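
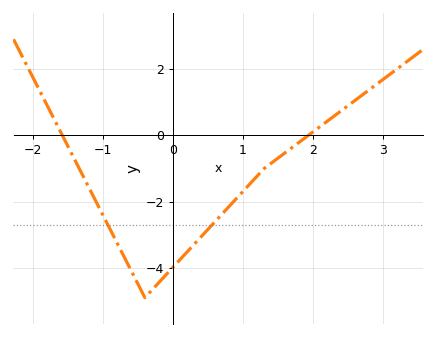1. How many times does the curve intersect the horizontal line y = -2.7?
2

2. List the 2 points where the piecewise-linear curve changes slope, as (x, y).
(-0.4, -4.9); (1.3, -1)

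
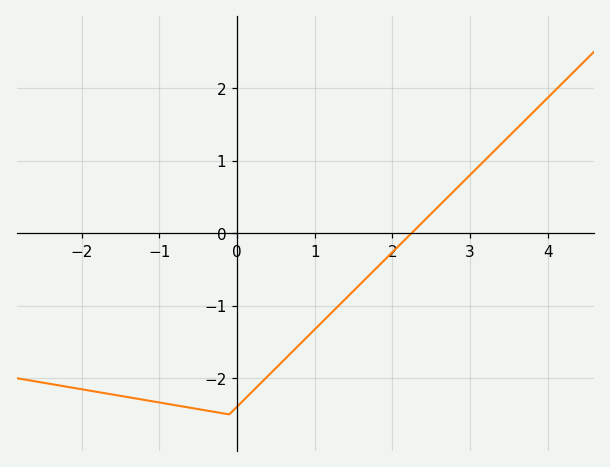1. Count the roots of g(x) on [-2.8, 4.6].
1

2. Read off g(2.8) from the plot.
0.6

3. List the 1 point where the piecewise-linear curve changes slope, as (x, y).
(-0.1, -2.5)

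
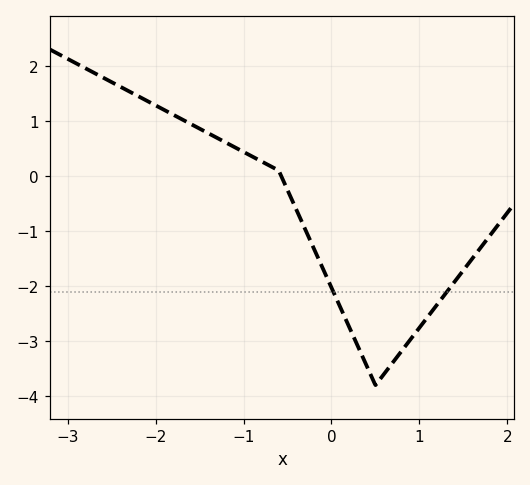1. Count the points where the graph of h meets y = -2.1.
2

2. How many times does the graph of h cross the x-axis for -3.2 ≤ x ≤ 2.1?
1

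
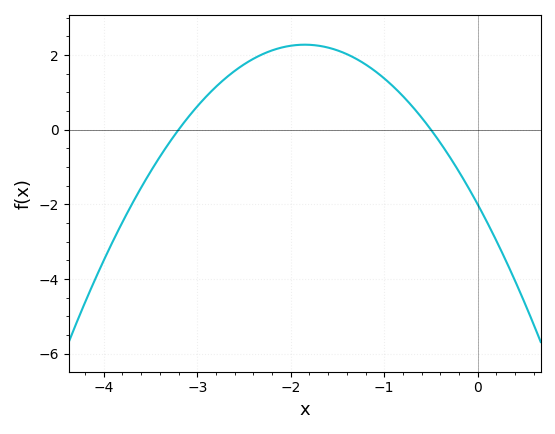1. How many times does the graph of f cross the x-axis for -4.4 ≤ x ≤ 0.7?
2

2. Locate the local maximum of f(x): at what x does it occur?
-1.85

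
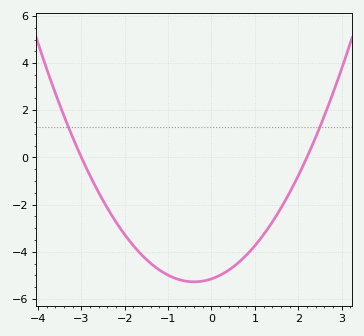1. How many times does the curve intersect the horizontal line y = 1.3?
2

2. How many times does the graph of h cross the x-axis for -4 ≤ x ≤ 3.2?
2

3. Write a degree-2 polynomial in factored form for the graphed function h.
y = 0.78(x + 3)(x - 2.2)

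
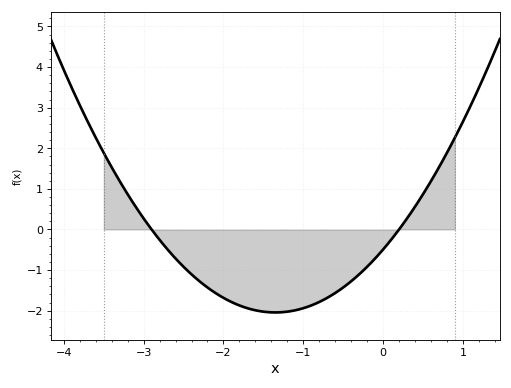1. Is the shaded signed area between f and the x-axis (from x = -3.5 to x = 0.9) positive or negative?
negative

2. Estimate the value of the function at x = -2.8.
-0.255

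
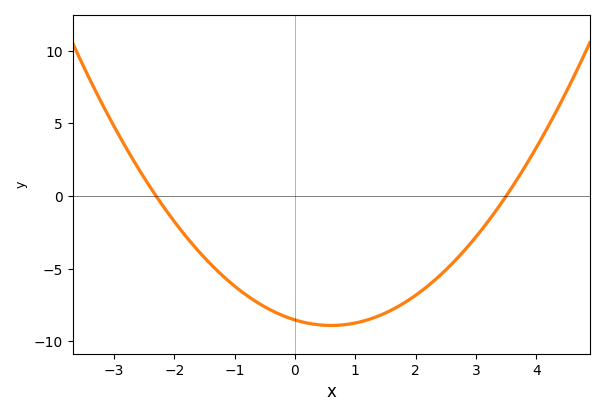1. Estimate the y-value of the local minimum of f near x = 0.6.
-8.91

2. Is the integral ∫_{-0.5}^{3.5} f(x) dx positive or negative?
negative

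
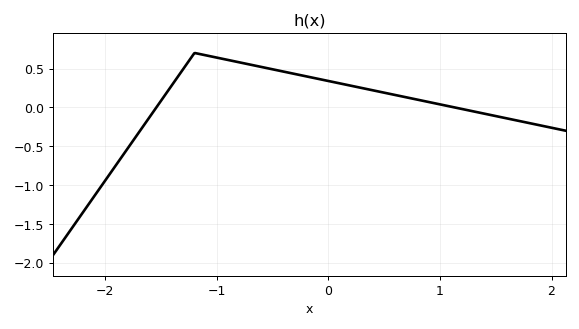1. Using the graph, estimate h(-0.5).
0.49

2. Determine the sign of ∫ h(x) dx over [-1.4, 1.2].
positive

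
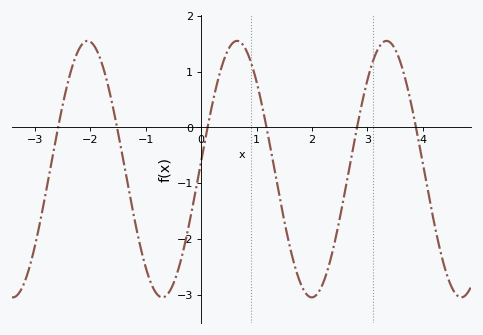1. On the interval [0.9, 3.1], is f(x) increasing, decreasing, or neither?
neither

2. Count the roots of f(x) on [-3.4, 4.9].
6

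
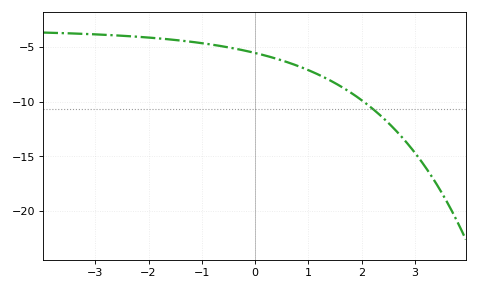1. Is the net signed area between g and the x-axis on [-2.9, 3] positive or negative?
negative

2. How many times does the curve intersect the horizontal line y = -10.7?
1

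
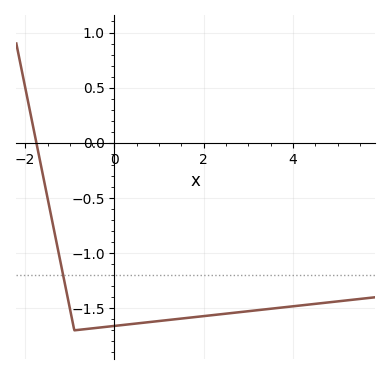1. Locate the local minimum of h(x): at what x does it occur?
-0.8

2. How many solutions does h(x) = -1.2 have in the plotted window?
1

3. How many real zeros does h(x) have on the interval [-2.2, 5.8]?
1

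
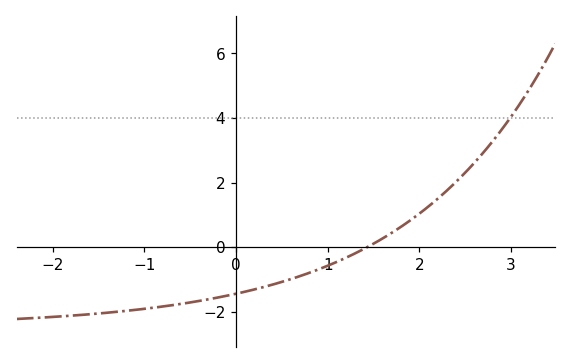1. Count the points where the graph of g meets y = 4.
1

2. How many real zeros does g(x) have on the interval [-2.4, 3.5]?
1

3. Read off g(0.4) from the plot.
-1.2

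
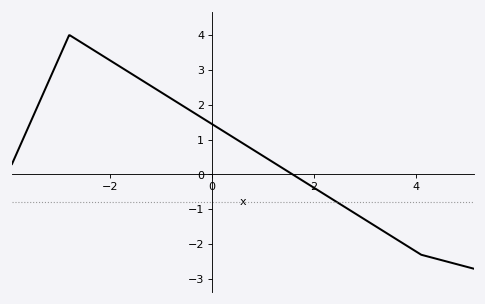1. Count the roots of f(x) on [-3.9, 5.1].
1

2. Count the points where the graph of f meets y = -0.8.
1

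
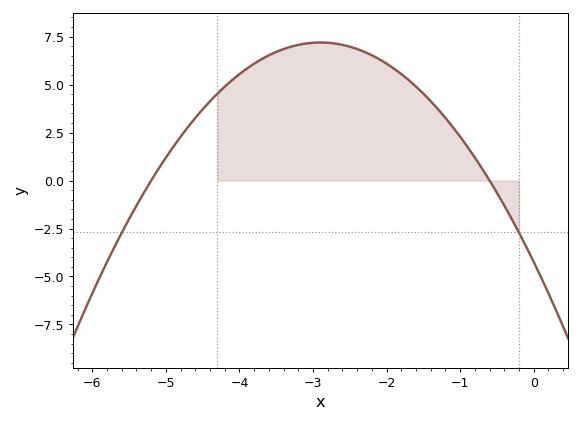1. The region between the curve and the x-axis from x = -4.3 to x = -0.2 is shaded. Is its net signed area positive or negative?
positive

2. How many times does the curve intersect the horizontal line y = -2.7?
2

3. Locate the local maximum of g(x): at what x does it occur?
-2.9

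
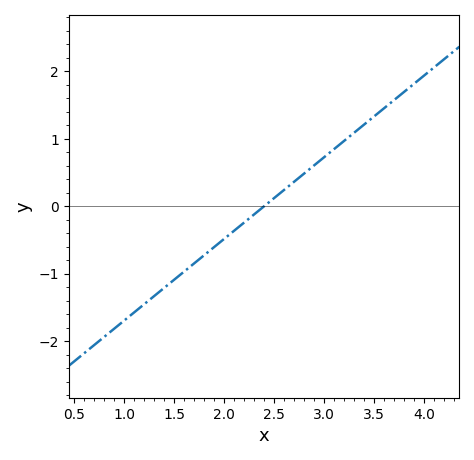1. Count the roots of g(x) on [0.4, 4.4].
1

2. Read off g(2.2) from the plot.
-0.2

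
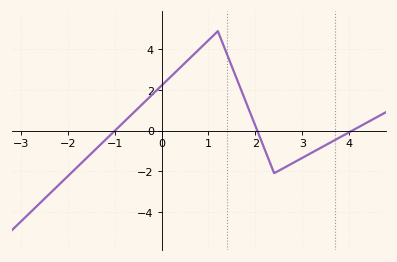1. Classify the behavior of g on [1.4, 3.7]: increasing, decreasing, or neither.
neither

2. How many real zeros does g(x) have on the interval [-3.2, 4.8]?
3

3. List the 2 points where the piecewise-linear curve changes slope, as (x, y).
(1.2, 4.9); (2.4, -2.1)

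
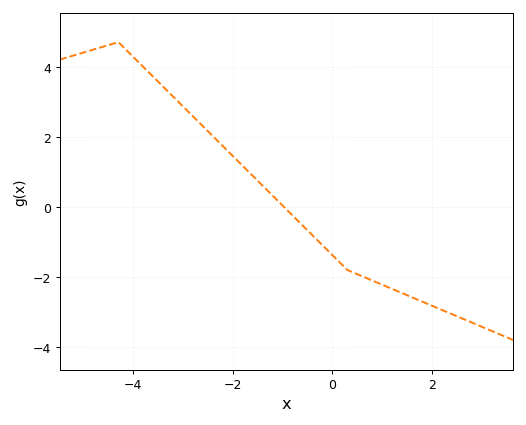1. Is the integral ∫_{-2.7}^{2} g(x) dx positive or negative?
negative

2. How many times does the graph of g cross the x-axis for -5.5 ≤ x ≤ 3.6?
1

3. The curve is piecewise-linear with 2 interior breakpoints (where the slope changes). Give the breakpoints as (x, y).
(-4.3, 4.7); (0.3, -1.8)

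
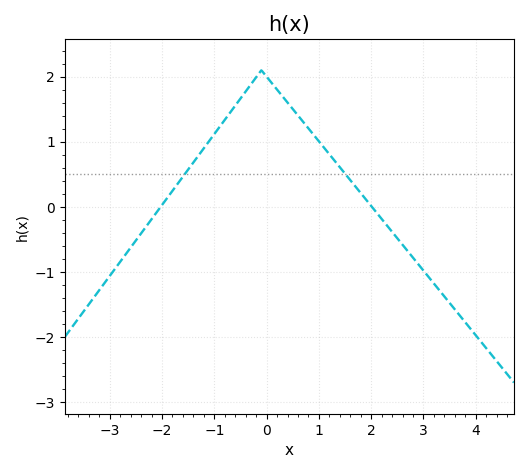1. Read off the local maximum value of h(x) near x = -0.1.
2.1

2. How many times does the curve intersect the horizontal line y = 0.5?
2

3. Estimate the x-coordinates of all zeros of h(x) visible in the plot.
-2, 2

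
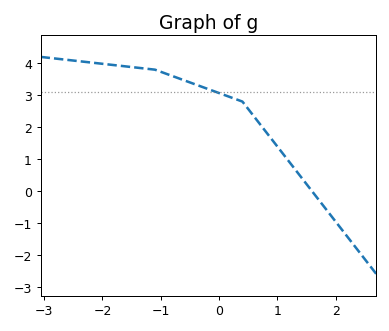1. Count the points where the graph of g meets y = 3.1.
1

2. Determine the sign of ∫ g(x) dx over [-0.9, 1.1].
positive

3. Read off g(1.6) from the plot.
0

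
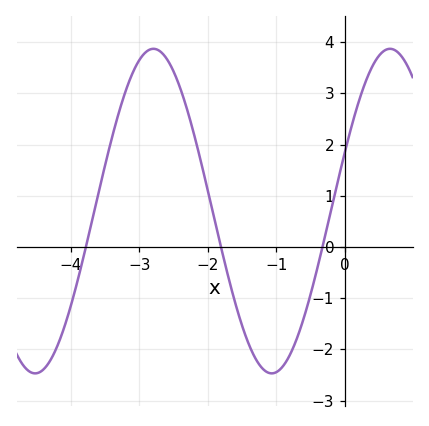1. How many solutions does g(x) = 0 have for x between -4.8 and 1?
3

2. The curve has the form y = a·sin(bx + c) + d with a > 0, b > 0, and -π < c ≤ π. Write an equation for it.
y = 3.17sin(1.8x + 0.37) + 0.7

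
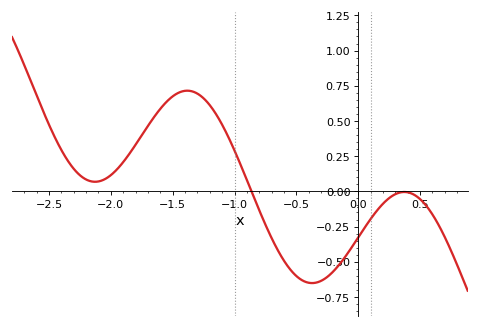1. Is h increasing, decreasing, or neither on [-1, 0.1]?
neither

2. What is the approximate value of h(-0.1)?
-0.459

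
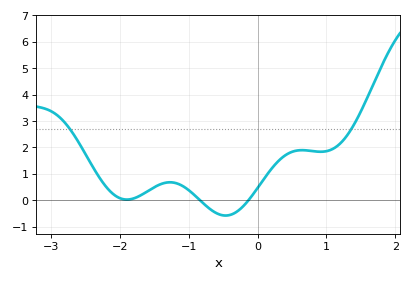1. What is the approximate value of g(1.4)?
2.9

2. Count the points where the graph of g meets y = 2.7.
2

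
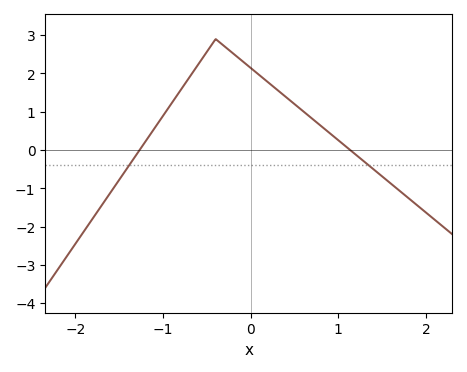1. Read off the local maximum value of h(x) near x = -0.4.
2.9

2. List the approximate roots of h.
-1.27, 1.14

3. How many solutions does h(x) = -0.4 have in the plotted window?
2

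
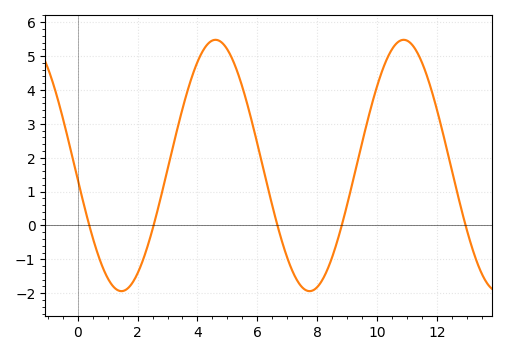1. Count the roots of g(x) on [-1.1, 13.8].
5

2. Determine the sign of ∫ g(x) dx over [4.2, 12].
positive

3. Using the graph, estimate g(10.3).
4.9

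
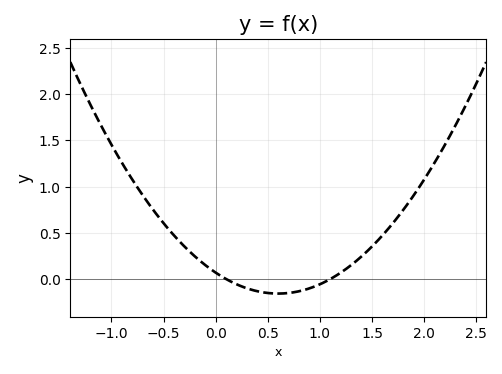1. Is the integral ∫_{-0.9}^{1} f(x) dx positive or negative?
positive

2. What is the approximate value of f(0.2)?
-0.057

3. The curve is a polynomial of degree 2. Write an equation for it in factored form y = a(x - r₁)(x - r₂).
y = 0.63(x - 0.1)(x - 1.1)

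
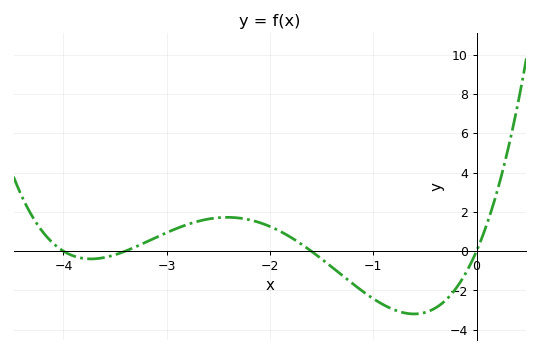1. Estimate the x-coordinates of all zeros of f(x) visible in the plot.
-4, -3.4, -1.6, 0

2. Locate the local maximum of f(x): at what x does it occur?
-2.41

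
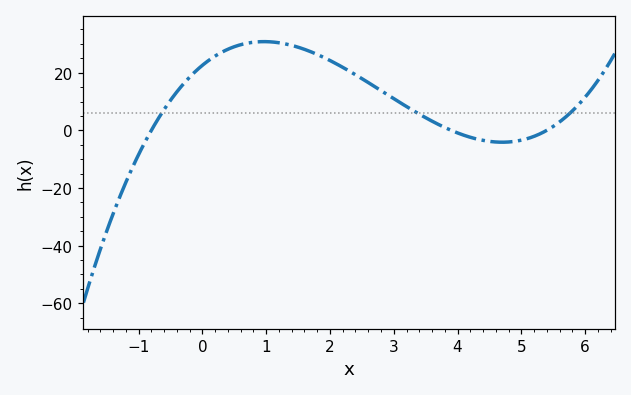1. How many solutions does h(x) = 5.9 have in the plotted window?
3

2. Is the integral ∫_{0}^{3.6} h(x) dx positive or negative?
positive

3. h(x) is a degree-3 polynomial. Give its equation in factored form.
y = 1.34(x + 0.8)(x - 3.9)(x - 5.4)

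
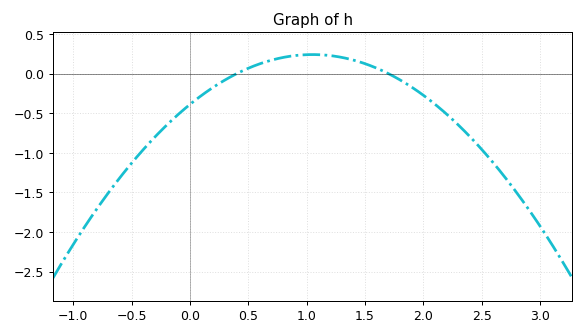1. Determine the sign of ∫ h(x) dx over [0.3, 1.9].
positive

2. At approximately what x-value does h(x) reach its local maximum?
1.05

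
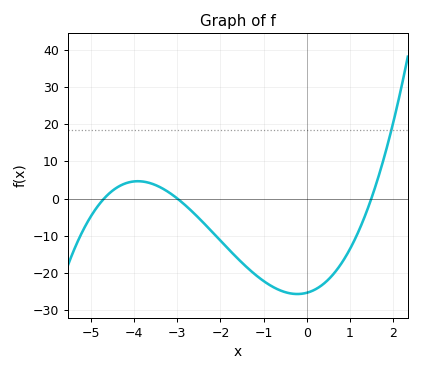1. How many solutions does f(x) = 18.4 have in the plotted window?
1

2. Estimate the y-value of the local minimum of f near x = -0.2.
-26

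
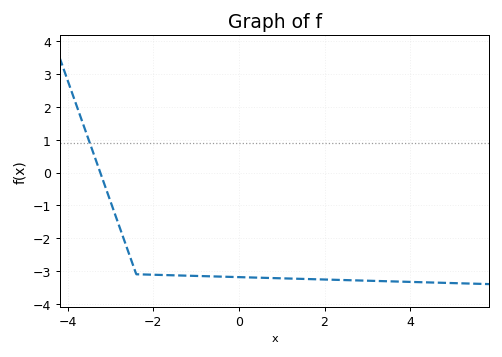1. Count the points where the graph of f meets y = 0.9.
1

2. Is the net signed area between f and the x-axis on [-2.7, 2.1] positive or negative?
negative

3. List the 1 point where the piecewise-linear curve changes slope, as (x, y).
(-2.4, -3.1)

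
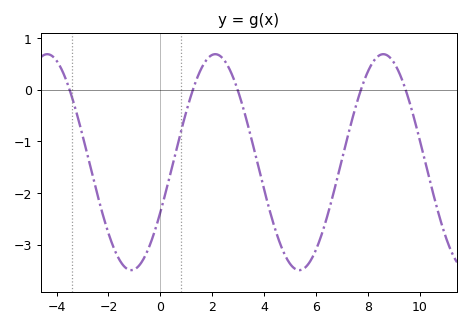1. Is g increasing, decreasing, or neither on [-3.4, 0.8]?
neither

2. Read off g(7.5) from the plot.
-0.379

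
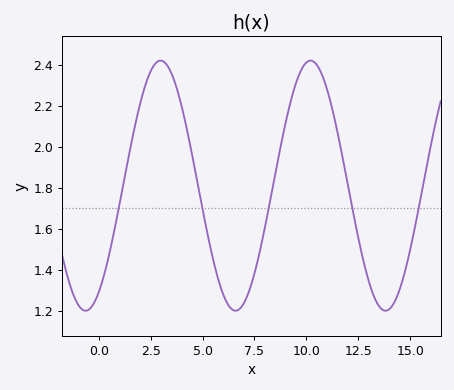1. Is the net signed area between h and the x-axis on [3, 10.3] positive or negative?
positive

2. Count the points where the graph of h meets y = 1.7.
5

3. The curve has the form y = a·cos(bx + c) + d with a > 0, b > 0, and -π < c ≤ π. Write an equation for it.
y = 0.61cos(0.87x - 2.6) + 1.81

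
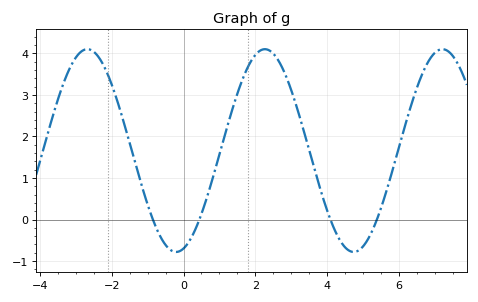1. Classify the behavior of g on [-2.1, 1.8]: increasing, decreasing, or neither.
neither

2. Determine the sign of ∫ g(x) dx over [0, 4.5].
positive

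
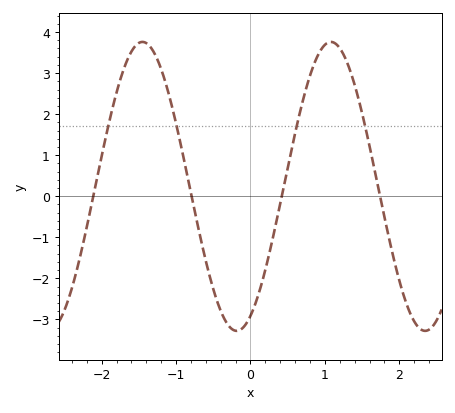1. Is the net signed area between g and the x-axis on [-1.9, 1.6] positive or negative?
positive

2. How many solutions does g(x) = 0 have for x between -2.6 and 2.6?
4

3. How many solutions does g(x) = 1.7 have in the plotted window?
4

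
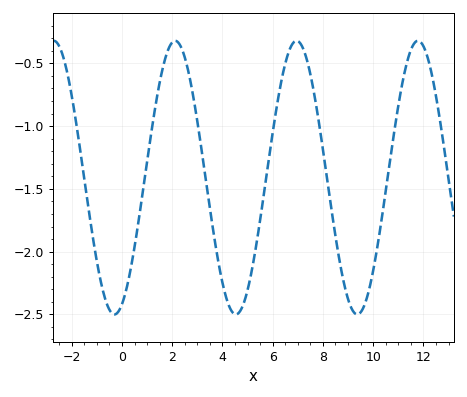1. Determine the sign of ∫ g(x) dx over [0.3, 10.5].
negative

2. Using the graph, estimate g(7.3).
-0.431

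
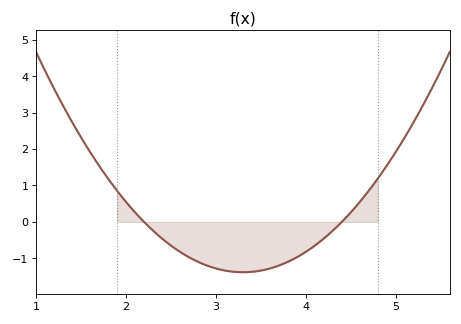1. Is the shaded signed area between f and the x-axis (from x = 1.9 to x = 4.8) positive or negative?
negative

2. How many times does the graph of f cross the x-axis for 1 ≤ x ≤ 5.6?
2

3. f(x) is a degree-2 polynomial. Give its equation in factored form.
y = 1.14(x - 2.2)(x - 4.4)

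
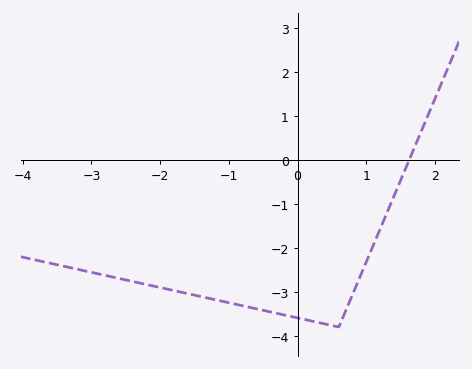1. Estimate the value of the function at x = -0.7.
-3.35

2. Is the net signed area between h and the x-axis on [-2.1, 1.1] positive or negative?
negative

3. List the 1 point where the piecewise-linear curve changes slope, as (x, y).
(0.6, -3.8)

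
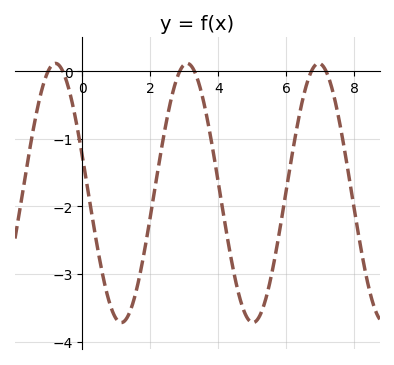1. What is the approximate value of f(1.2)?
-3.7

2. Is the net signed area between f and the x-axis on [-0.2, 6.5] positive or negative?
negative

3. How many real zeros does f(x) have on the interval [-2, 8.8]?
6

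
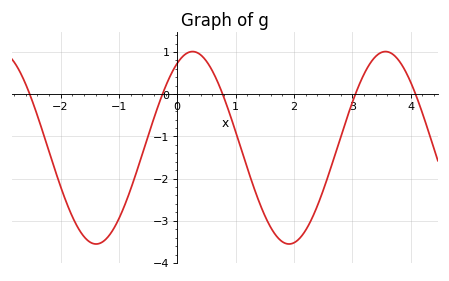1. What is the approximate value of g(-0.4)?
-0.6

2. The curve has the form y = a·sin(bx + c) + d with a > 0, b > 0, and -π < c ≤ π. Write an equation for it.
y = 2.28sin(1.9x + 1.1) - 1.27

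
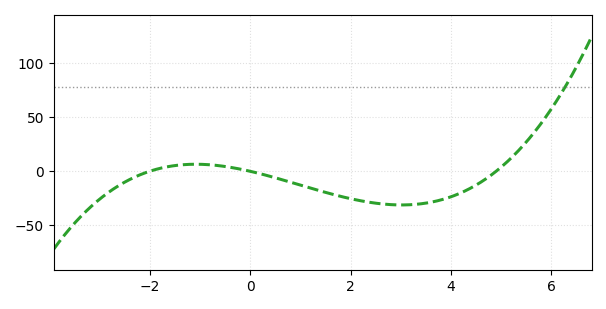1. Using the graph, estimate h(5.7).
38.3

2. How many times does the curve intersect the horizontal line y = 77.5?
1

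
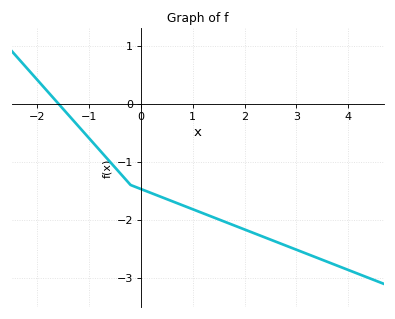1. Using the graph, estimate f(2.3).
-2.27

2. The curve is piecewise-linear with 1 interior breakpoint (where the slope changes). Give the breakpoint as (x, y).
(-0.2, -1.4)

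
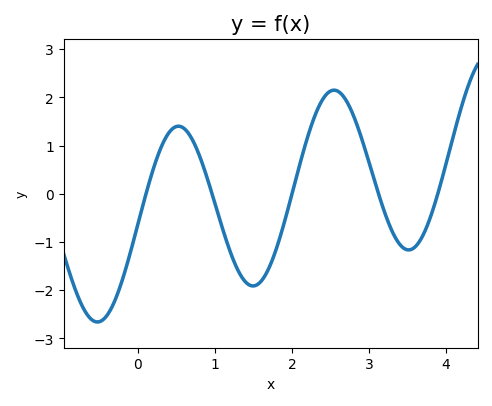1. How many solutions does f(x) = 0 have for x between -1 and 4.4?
5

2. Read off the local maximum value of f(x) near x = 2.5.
2.1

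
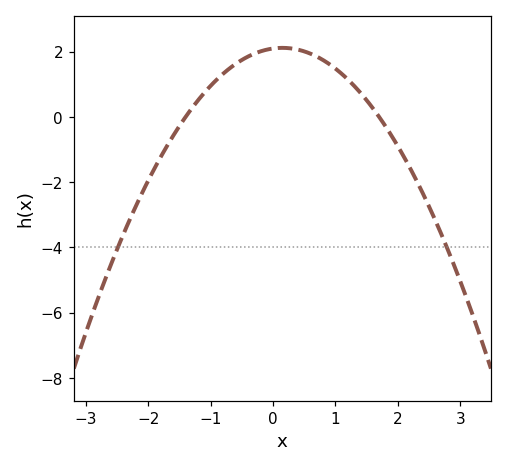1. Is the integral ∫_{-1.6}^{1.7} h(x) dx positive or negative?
positive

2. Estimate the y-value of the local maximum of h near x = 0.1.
2.2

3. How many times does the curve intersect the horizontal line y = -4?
2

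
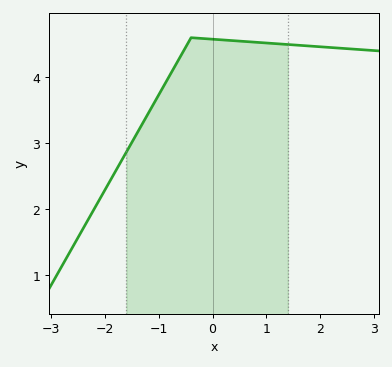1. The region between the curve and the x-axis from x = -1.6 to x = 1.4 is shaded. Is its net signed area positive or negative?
positive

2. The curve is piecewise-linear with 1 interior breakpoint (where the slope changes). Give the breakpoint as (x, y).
(-0.4, 4.6)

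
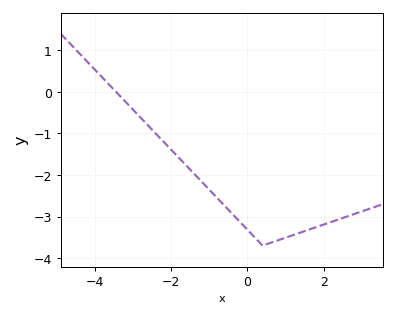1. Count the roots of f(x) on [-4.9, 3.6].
1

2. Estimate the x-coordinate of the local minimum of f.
0.4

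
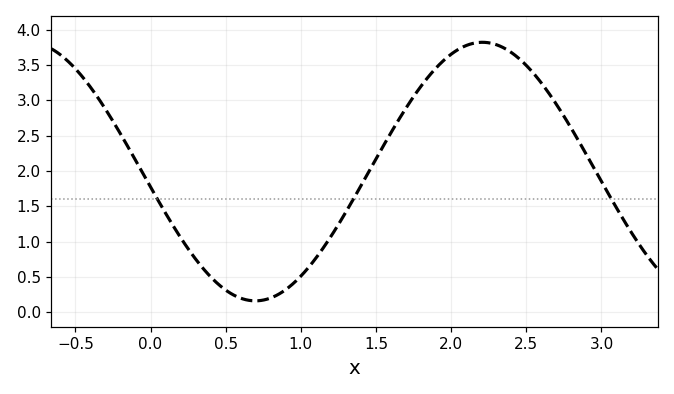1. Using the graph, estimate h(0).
1.75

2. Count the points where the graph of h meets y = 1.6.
3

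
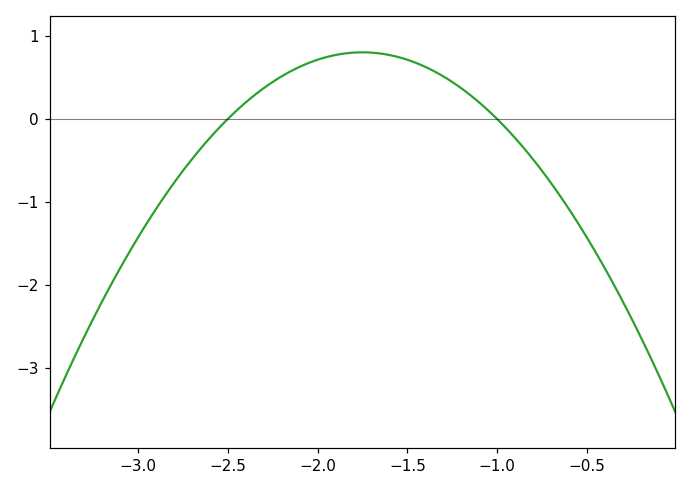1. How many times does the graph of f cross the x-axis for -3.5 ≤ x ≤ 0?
2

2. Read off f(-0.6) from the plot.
-1.1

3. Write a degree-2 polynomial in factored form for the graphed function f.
y = -1.43(x + 2.5)(x + 1)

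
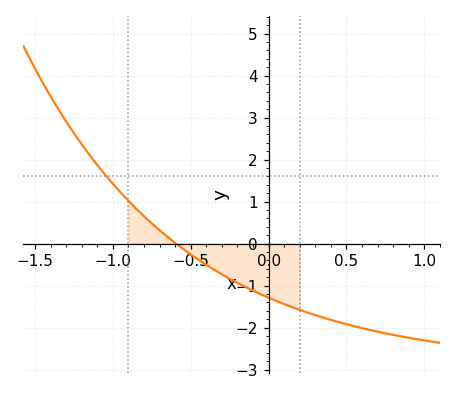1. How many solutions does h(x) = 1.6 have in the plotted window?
1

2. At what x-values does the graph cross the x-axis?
-0.6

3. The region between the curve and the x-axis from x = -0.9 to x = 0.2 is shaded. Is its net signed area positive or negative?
negative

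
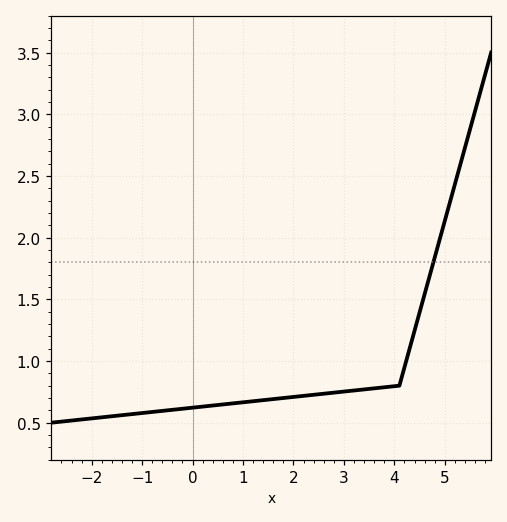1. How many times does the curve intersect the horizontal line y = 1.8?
1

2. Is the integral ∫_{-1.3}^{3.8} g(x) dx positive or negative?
positive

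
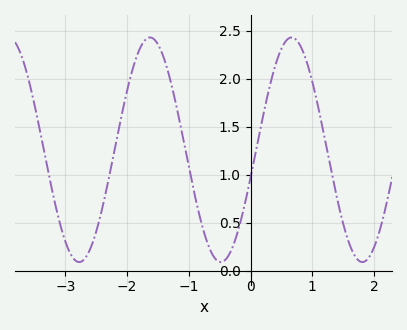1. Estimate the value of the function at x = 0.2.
1.6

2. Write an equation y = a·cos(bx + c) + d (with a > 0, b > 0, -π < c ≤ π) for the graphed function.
y = 1.17cos(2.74x - 1.82) + 1.26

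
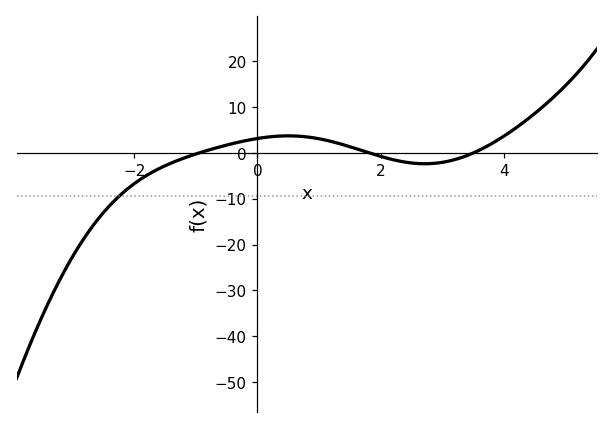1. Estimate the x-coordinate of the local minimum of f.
2.72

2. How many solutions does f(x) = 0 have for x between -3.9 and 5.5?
3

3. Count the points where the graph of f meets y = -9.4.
1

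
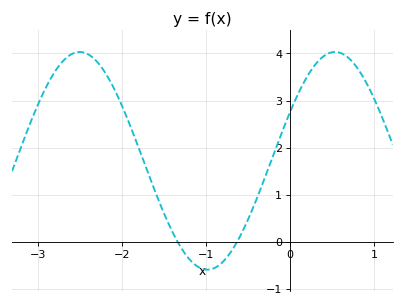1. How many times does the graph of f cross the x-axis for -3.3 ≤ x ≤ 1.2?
2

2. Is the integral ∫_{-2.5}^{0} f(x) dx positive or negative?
positive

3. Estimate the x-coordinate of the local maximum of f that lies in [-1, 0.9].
0.5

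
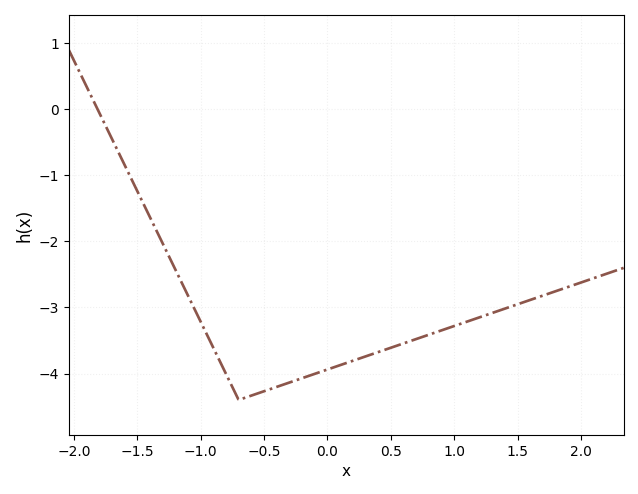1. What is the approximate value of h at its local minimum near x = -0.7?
-4.4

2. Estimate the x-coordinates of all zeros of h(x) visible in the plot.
-1.81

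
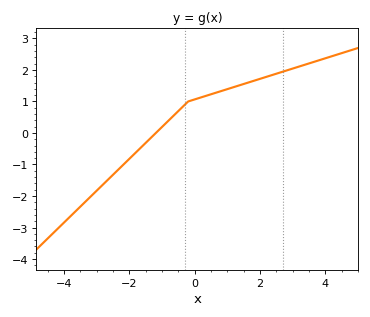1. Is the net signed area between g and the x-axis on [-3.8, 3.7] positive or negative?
positive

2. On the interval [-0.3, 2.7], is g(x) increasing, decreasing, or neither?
increasing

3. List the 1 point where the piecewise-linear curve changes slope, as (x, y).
(-0.2, 1)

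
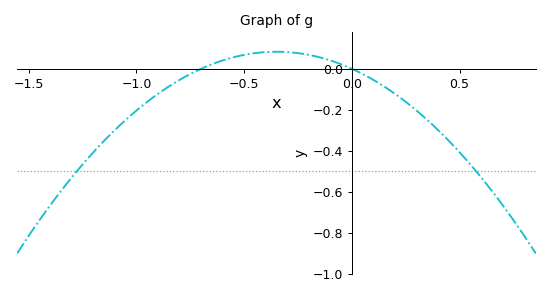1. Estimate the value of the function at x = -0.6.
0.041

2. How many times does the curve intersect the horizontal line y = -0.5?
2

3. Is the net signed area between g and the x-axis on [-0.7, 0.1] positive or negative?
positive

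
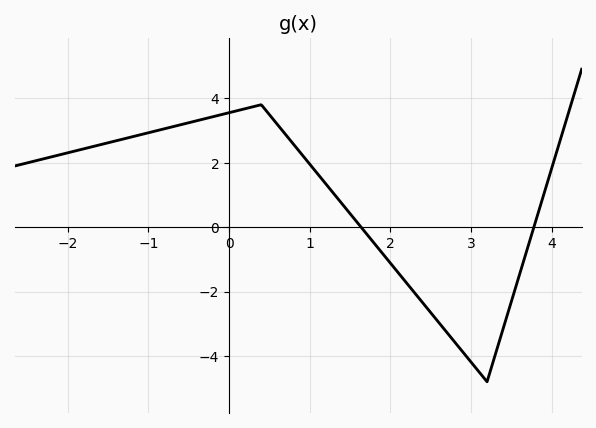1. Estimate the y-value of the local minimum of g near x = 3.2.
-4.8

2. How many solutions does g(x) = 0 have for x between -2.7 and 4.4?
2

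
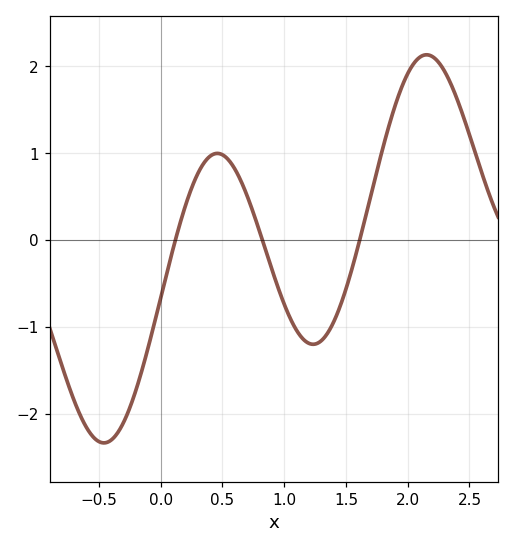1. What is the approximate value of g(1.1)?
-1.04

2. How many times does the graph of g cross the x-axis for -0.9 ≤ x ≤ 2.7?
3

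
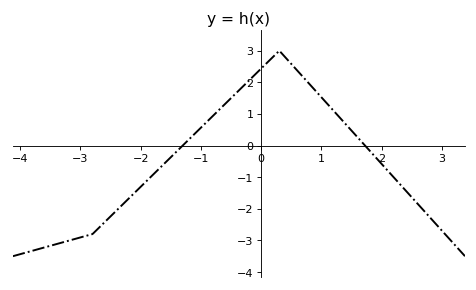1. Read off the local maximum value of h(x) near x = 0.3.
3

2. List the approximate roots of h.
-1.4, 1.8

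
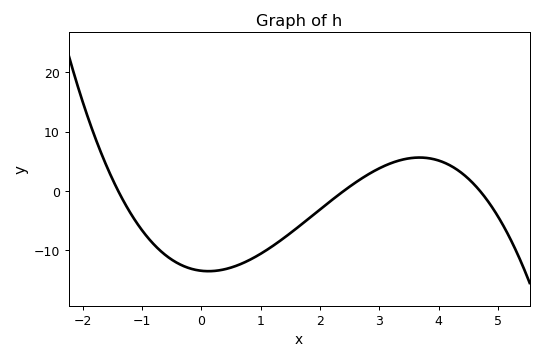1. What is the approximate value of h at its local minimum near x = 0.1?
-13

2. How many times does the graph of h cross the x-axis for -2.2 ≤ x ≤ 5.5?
3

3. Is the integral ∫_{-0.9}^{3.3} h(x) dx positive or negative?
negative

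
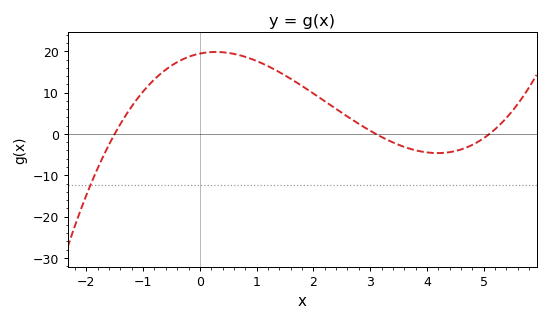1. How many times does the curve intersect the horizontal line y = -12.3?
1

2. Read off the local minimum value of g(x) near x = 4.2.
-5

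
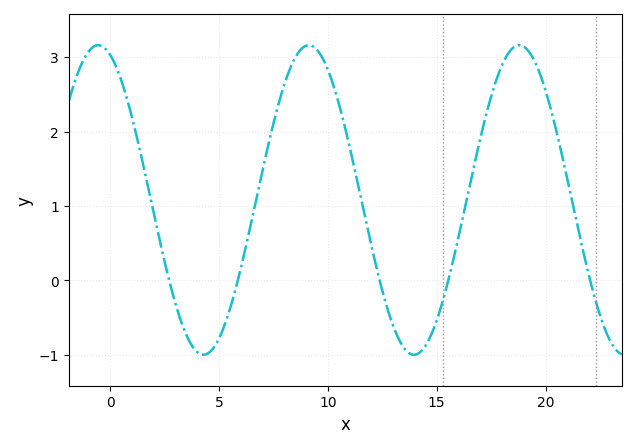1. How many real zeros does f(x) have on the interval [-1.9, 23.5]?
5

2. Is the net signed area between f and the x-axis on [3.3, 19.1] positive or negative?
positive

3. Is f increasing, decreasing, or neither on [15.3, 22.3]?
neither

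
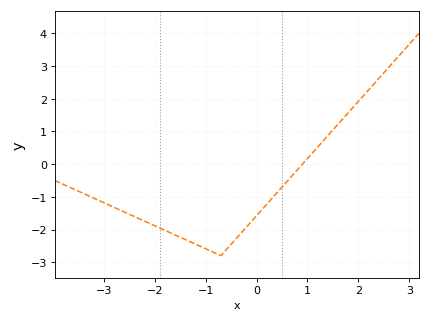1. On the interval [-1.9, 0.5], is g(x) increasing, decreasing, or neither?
neither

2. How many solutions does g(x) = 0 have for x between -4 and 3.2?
1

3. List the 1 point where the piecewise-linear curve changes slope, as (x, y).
(-0.7, -2.8)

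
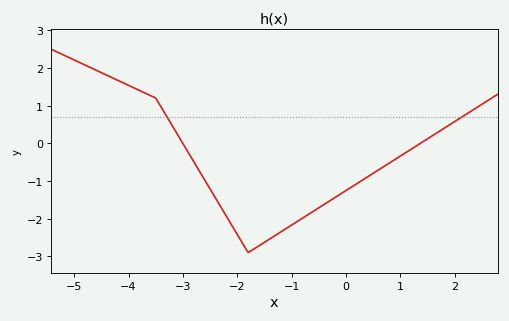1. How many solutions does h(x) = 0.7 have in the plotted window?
2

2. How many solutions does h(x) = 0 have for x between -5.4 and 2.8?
2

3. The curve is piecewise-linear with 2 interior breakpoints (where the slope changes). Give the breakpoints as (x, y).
(-3.5, 1.2); (-1.8, -2.9)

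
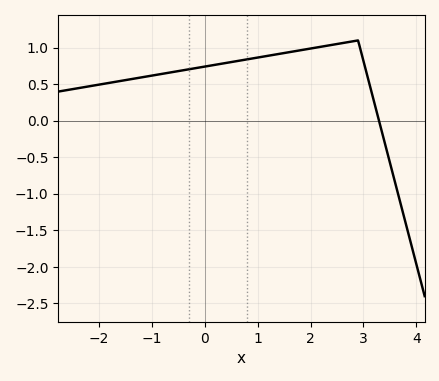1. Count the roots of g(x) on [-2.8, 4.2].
1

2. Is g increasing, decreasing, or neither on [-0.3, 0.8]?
increasing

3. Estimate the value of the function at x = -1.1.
0.606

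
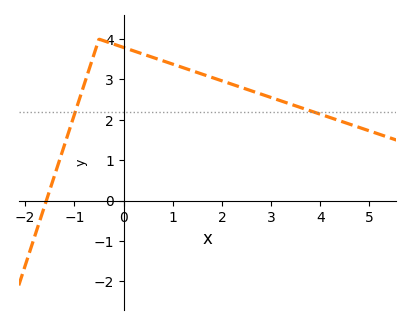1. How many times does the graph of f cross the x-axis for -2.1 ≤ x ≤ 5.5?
1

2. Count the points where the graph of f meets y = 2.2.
2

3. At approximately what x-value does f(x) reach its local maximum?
-0.499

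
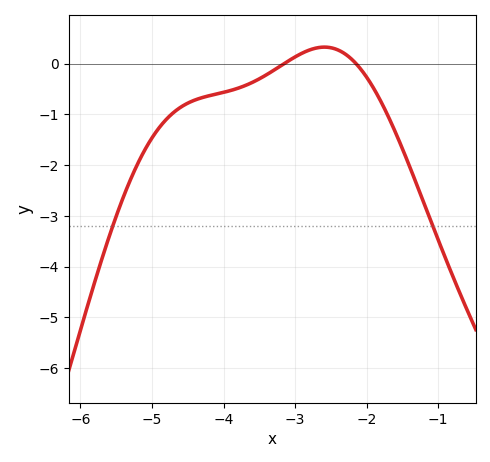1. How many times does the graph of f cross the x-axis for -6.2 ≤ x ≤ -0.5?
2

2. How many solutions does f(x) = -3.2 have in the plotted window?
2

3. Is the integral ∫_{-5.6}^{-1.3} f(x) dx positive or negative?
negative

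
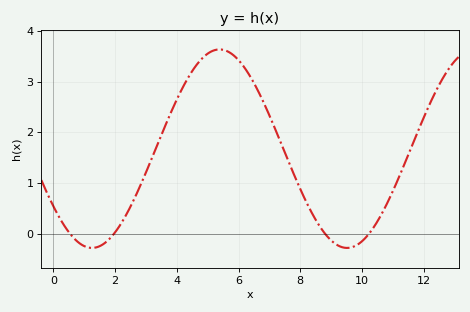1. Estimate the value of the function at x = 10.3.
0.1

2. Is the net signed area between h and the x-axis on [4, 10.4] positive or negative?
positive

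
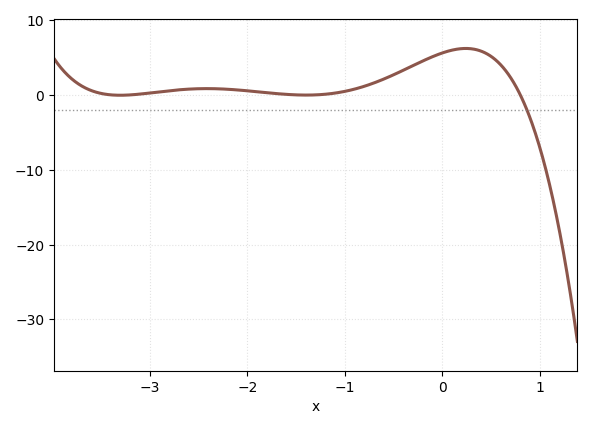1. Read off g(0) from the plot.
6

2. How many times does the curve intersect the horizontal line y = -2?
1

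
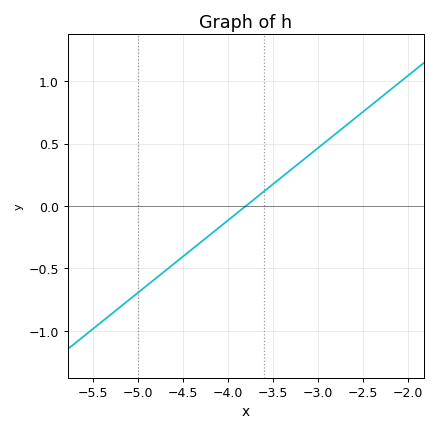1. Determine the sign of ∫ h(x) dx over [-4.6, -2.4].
positive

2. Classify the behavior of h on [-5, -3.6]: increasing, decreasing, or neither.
increasing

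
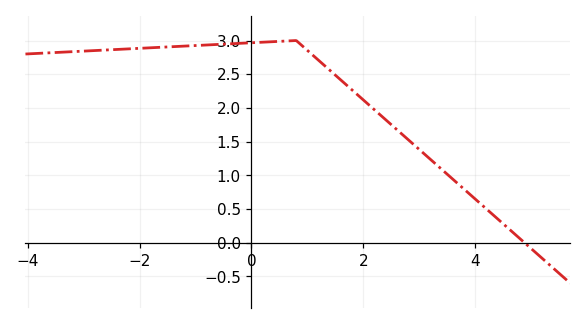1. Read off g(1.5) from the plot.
2.49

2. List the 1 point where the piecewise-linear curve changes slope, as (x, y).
(0.8, 3)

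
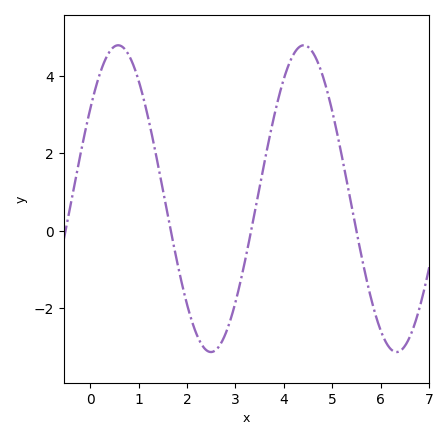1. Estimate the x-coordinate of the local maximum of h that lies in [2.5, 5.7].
4.4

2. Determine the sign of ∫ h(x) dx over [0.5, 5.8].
positive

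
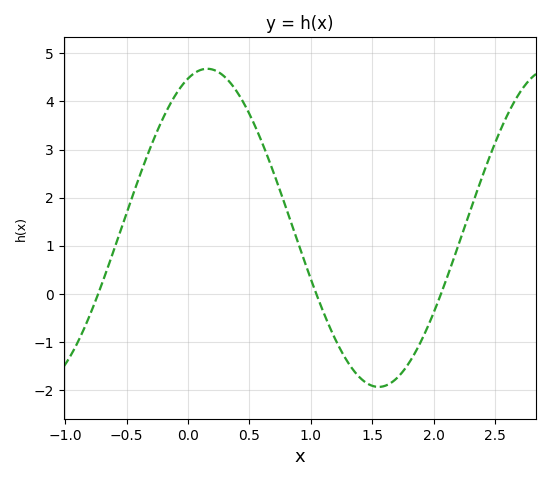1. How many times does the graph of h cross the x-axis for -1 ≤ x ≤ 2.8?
3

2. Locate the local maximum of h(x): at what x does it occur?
0.2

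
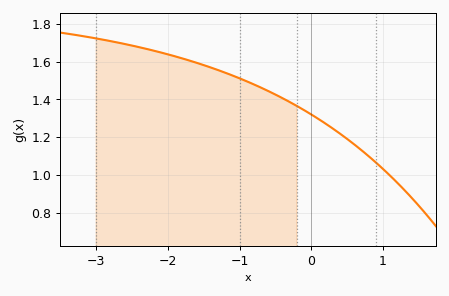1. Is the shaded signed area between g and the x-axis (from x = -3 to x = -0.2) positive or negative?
positive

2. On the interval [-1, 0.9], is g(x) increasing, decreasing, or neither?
decreasing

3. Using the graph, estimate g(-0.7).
1.46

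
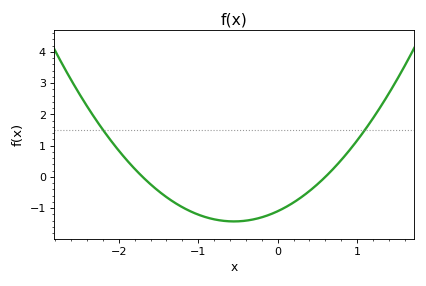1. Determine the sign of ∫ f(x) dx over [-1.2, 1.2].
negative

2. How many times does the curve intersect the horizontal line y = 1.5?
2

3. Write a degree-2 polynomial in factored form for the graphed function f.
y = 1.08(x + 1.7)(x - 0.6)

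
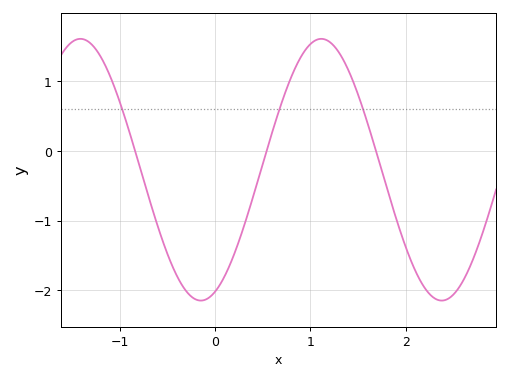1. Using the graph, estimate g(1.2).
1.57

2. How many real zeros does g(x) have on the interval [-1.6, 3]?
3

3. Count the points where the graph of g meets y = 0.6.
3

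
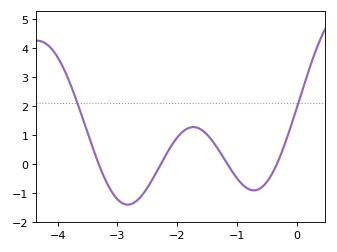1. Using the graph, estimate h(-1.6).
1.19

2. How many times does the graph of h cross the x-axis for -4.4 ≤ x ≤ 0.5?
4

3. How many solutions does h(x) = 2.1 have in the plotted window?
2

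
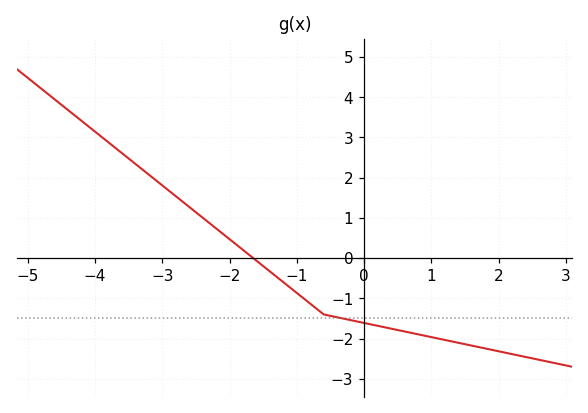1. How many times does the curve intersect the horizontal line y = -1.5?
1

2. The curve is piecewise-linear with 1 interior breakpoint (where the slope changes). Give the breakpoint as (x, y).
(-0.6, -1.4)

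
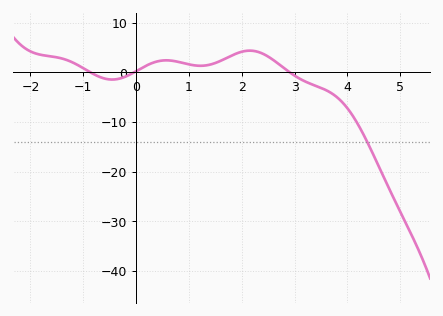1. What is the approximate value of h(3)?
-1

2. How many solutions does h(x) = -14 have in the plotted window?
1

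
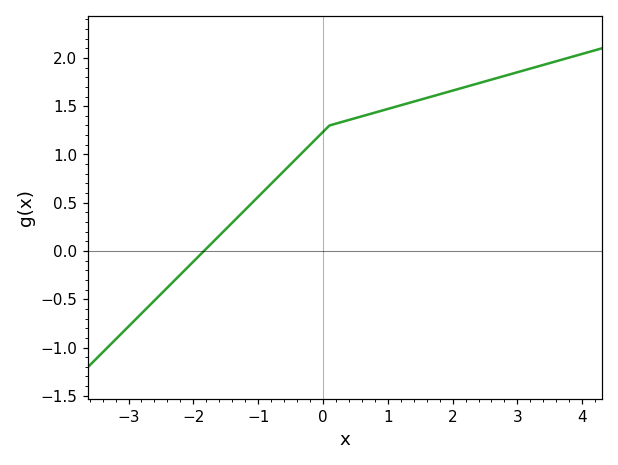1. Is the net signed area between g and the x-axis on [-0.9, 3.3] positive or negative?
positive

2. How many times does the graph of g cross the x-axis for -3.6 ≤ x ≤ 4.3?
1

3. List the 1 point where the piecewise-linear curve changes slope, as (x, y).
(0.1, 1.3)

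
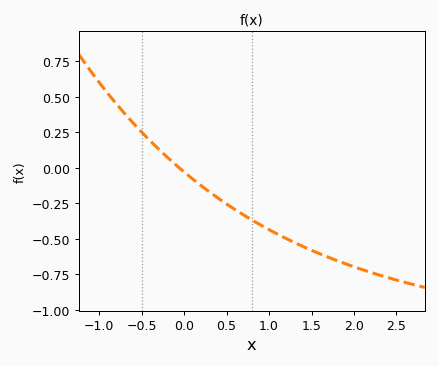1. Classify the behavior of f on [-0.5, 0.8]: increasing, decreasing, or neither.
decreasing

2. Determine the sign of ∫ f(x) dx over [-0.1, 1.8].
negative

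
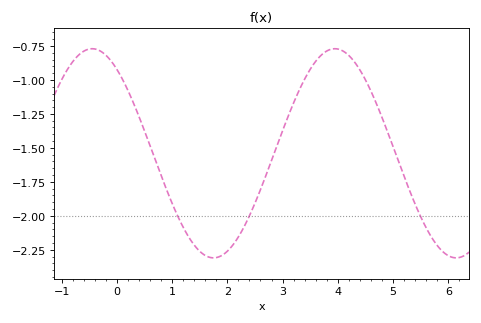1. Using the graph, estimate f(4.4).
-0.92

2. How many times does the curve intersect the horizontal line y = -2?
3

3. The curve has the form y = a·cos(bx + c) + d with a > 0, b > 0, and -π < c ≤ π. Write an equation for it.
y = 0.77cos(1.4x + 0.64) - 1.54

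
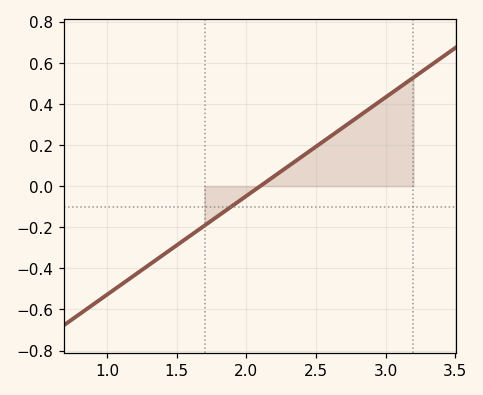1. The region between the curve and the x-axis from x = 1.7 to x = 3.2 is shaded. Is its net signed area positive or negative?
positive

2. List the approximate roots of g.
2.1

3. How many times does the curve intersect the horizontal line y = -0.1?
1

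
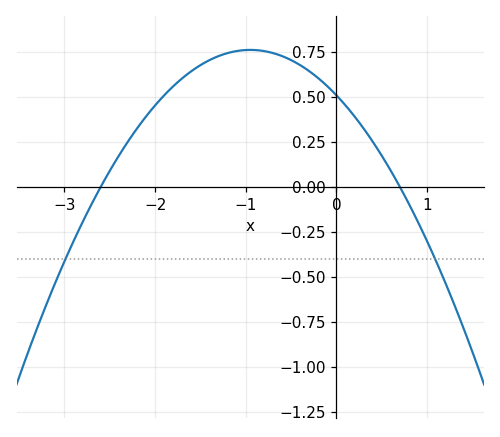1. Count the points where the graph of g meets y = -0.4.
2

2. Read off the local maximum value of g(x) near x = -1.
0.762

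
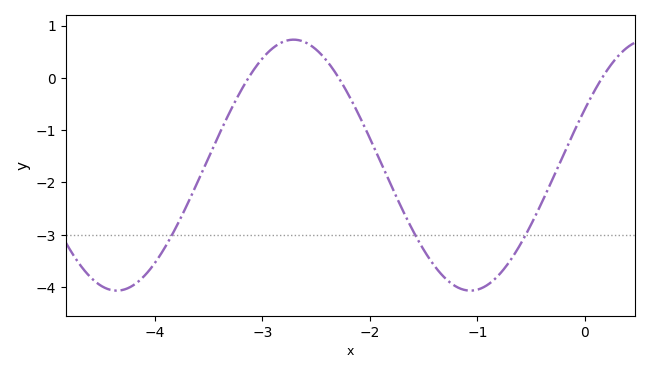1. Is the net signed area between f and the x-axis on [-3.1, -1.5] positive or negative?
negative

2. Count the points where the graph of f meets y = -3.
3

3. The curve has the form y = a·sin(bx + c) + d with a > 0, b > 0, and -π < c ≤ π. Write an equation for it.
y = 2.4sin(1.91x + 0.462) - 1.67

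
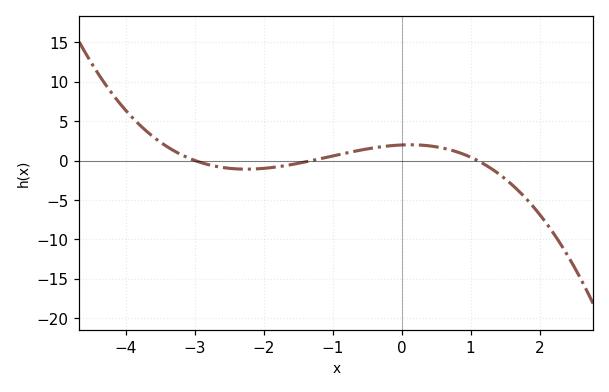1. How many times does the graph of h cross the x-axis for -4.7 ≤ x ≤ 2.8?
3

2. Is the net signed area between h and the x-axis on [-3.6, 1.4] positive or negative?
positive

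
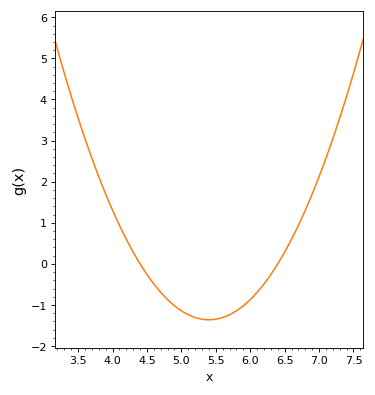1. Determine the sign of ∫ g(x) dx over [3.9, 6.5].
negative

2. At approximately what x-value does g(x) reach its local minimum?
5.4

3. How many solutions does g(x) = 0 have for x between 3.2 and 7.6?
2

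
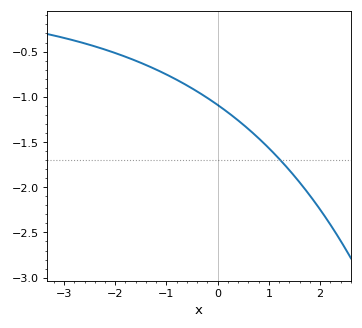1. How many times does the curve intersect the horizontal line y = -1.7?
1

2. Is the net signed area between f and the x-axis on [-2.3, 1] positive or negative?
negative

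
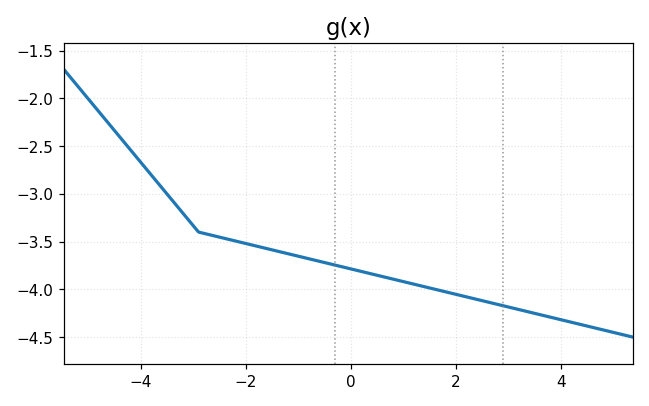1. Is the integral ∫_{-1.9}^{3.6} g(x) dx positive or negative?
negative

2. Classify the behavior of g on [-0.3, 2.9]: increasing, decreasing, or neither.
decreasing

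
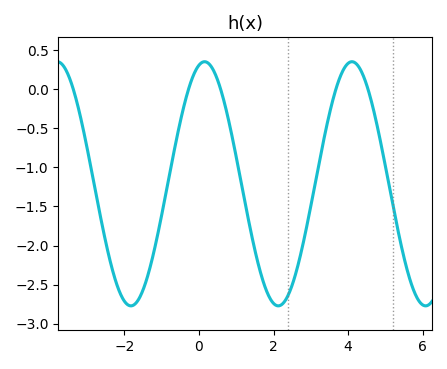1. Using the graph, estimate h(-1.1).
-1.84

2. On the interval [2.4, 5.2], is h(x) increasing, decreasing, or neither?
neither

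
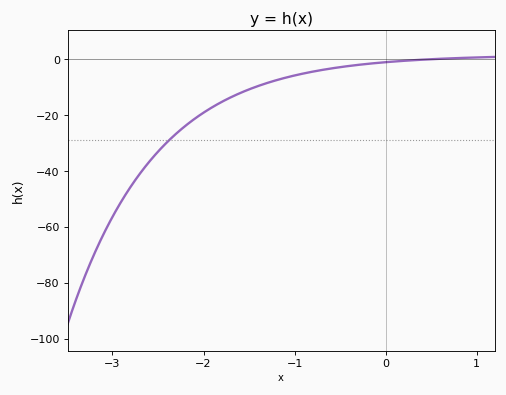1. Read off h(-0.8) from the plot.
-4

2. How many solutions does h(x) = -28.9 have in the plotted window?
1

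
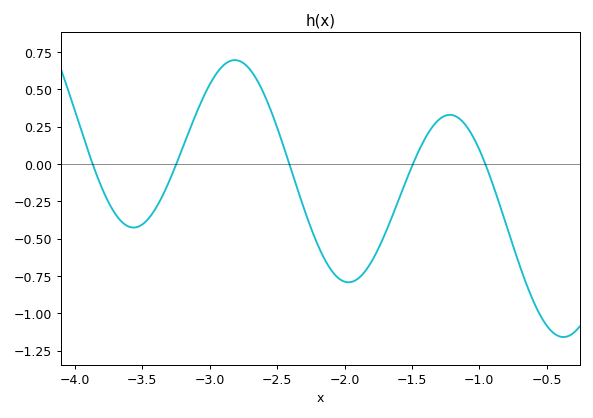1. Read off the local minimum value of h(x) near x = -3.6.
-0.45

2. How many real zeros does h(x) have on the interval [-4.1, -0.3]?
5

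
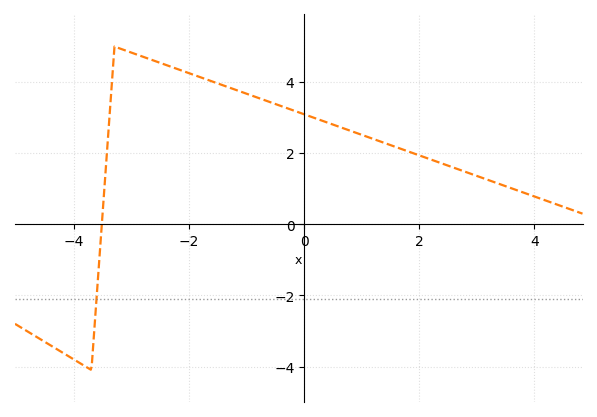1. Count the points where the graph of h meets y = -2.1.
1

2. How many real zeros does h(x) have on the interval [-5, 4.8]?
1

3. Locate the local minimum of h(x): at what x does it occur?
-3.8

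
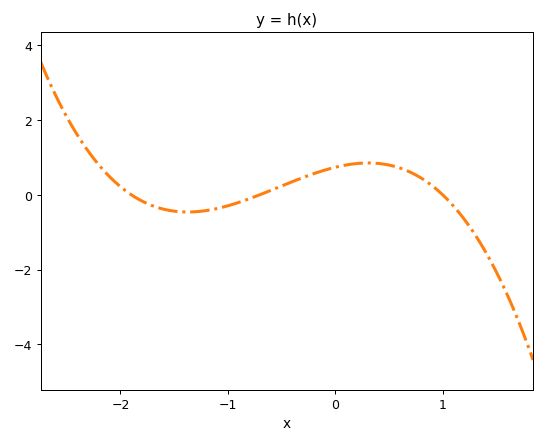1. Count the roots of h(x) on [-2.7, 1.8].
3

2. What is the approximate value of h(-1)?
-0.297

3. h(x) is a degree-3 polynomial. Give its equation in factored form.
y = -0.55(x + 1.9)(x + 0.7)(x - 1)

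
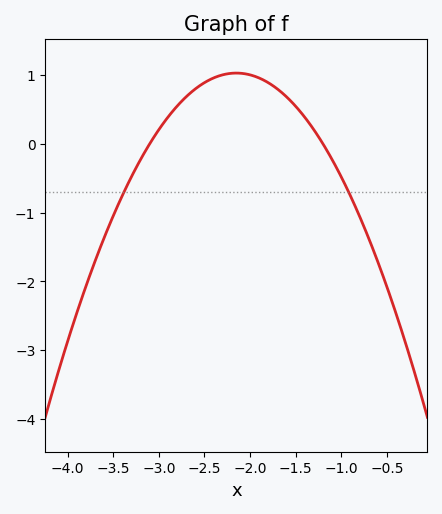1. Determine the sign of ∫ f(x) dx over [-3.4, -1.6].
positive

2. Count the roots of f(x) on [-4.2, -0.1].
2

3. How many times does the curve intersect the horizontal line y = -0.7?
2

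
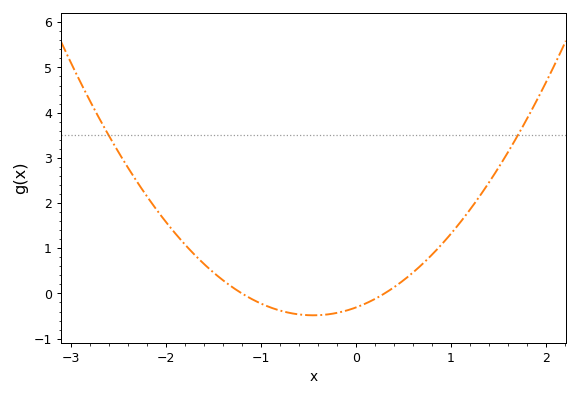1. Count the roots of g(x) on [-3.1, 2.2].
2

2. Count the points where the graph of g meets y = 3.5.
2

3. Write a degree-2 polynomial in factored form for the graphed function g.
y = 0.86(x + 1.2)(x - 0.3)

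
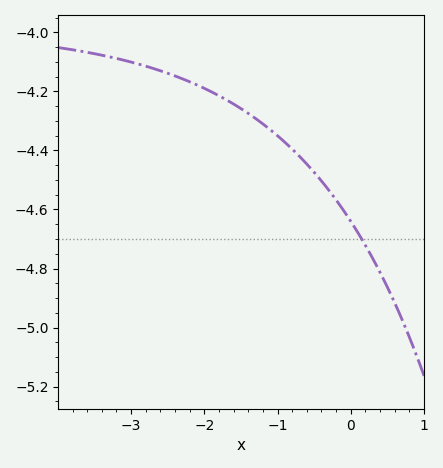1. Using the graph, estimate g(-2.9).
-4.1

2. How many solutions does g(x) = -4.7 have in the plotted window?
1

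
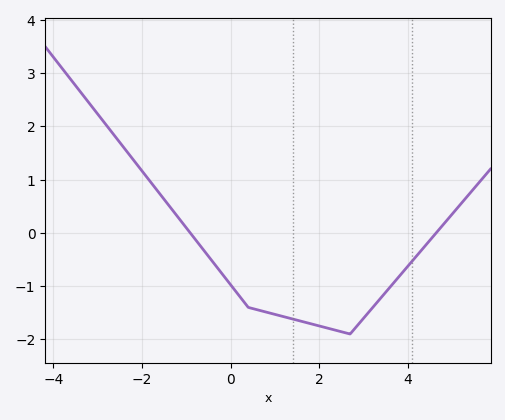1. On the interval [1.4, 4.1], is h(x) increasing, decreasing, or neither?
neither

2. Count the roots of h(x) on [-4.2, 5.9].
2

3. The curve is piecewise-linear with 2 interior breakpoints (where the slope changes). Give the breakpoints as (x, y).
(0.4, -1.4); (2.7, -1.9)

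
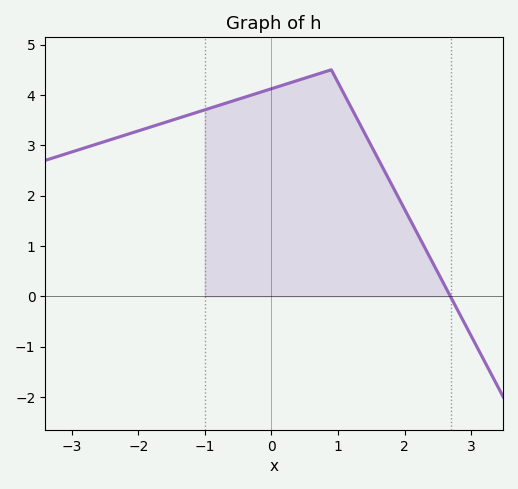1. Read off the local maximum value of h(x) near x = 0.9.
4.5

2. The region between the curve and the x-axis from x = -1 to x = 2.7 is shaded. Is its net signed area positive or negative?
positive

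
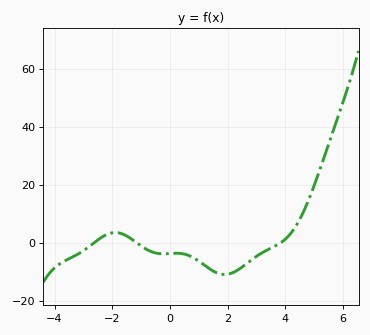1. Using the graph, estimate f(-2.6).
0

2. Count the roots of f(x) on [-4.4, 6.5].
3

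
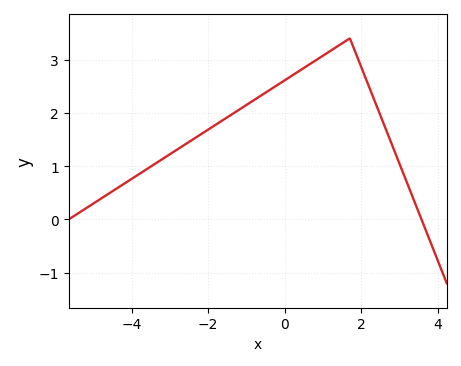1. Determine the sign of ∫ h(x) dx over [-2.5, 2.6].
positive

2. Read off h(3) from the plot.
1.03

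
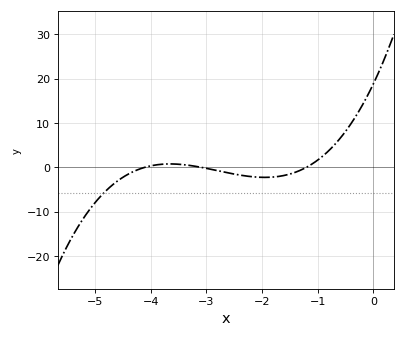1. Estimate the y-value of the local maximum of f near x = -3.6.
0.746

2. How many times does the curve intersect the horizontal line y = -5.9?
1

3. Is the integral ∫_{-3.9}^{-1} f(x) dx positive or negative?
negative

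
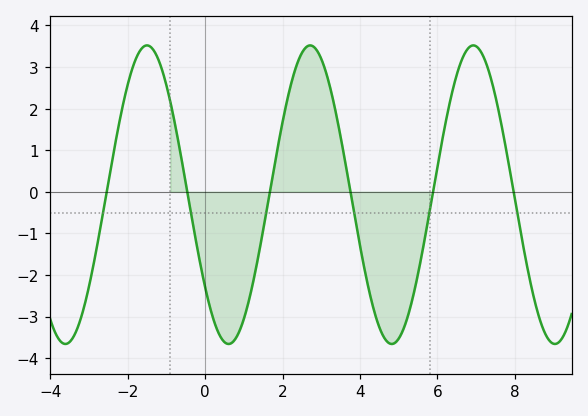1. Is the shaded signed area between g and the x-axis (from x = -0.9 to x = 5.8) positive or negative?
negative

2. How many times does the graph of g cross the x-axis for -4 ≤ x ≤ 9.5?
6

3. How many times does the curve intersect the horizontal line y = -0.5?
6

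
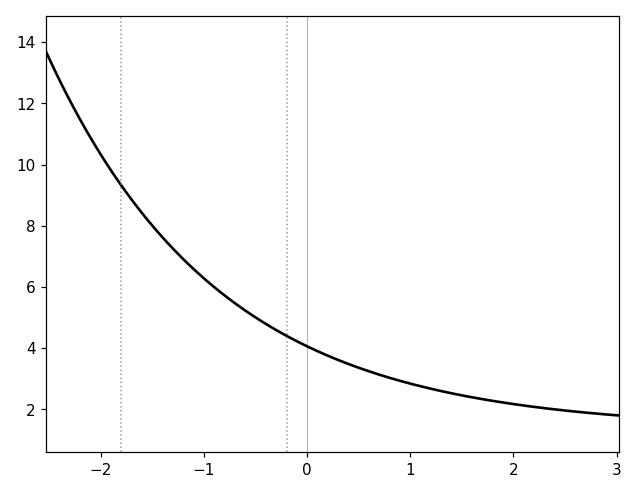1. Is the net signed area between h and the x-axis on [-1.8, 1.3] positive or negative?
positive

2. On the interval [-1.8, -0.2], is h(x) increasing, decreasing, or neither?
decreasing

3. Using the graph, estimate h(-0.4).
4.79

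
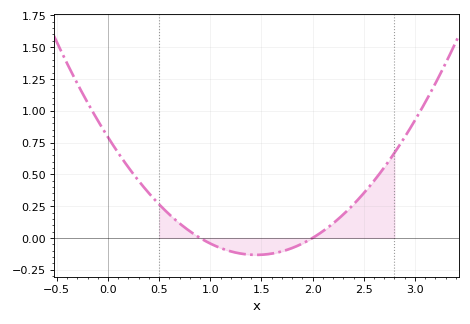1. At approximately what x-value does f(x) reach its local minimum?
1.45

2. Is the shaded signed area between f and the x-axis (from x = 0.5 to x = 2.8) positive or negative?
positive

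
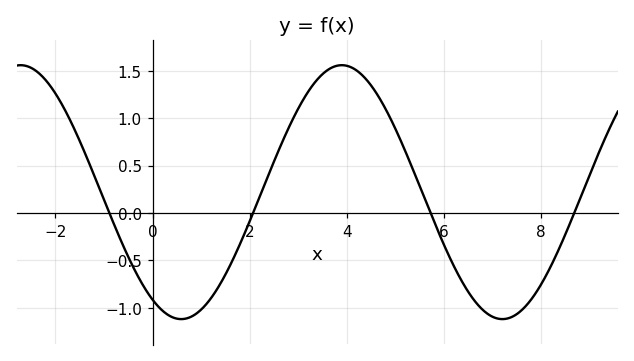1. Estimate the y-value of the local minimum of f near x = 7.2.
-1.1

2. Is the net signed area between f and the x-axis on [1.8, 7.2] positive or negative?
positive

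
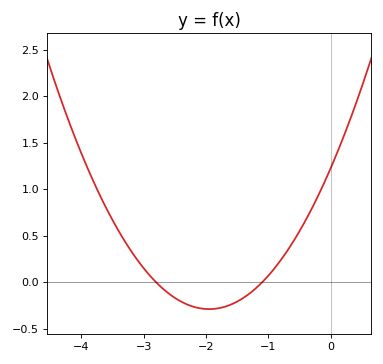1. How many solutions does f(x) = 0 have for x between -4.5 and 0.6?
2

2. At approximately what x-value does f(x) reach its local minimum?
-1.95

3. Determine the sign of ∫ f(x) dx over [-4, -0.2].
positive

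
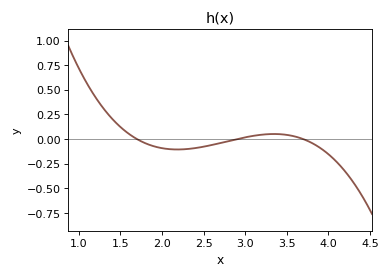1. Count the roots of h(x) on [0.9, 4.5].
3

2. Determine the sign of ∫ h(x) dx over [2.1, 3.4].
negative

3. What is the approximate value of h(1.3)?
0.3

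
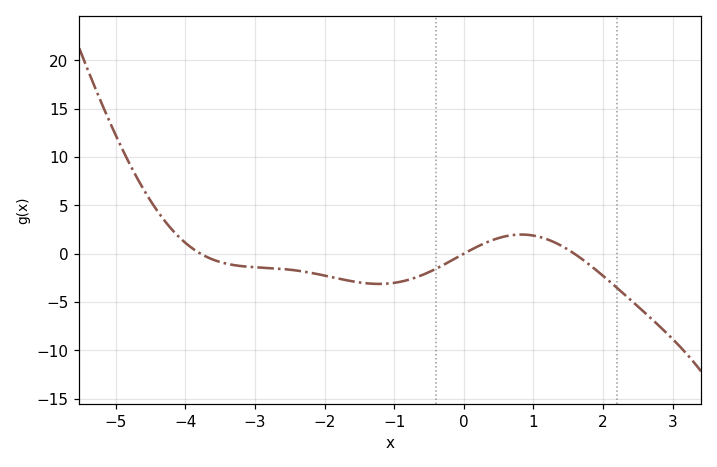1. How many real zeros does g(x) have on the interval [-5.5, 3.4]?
3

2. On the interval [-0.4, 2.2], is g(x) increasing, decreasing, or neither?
neither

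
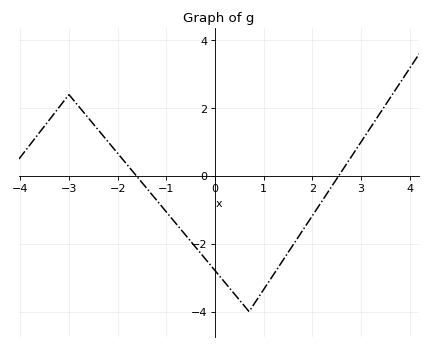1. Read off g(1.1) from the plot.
-3.13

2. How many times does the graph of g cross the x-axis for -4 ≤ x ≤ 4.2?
2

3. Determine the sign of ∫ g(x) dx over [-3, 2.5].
negative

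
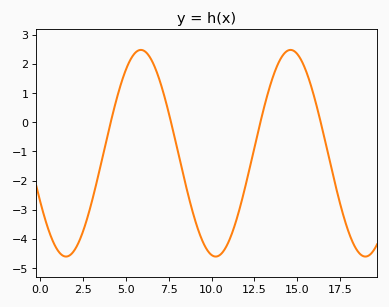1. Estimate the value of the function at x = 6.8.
1.73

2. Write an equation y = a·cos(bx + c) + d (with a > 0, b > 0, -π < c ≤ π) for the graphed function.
y = 3.54cos(0.72x + 2.05) - 1.06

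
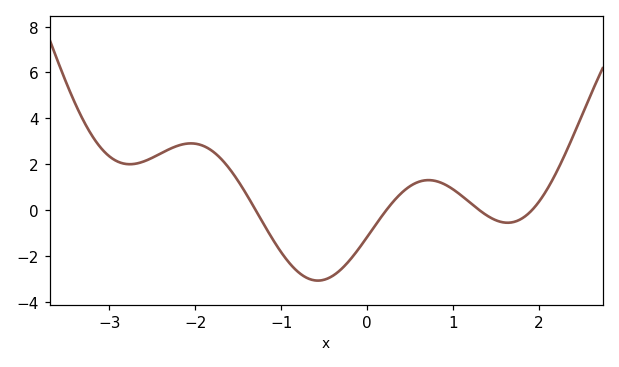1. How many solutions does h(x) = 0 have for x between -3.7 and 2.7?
4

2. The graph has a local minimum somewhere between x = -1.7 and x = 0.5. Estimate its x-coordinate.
-0.574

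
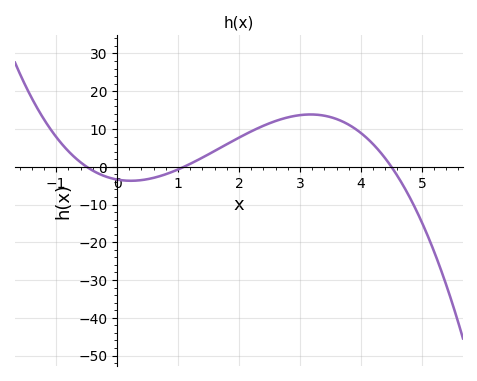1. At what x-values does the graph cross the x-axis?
-0.5, 1.1, 4.5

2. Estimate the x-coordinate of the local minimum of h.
0.2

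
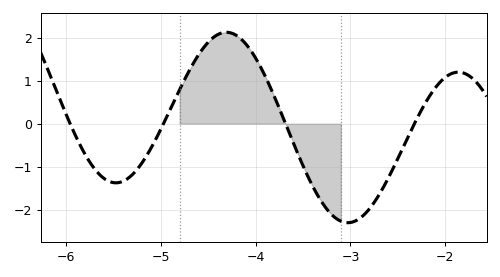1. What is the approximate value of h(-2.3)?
0.1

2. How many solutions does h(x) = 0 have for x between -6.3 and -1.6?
4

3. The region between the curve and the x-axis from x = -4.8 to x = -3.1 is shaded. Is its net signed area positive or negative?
positive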